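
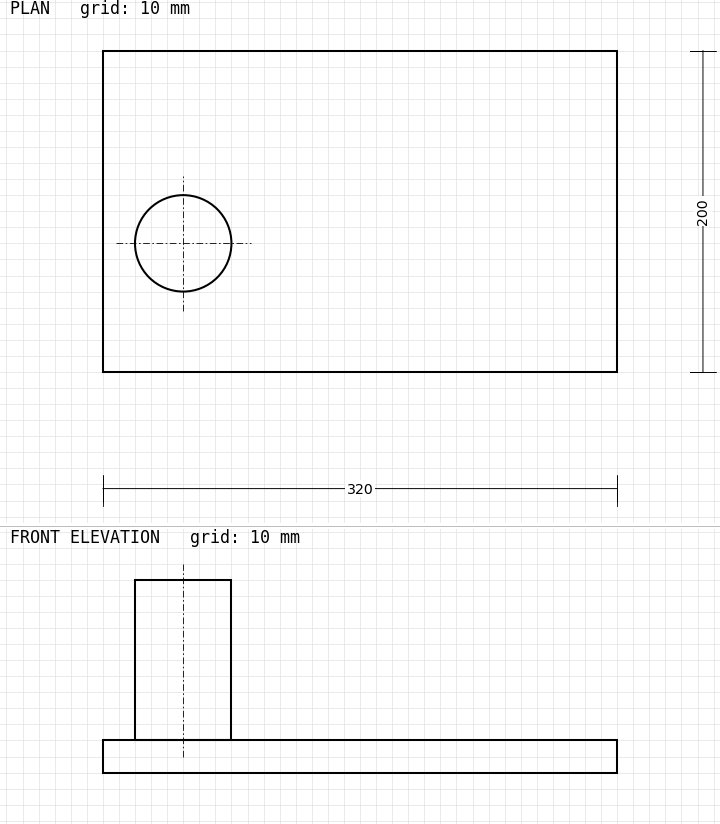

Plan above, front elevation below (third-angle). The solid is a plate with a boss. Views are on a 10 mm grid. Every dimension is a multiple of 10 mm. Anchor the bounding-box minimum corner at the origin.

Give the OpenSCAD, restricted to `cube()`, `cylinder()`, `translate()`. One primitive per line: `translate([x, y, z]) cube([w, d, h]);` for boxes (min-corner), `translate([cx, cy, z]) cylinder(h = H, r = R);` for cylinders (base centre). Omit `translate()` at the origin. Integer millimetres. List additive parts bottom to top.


cube([320, 200, 20]);
translate([50, 80, 20]) cylinder(h = 100, r = 30);


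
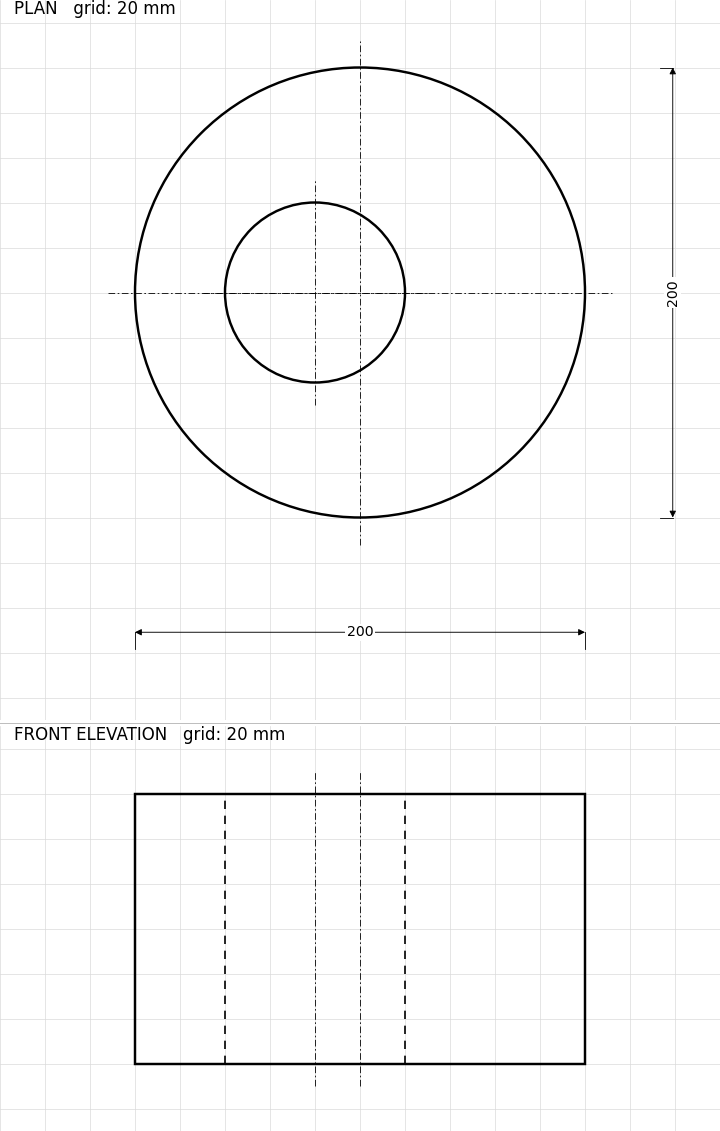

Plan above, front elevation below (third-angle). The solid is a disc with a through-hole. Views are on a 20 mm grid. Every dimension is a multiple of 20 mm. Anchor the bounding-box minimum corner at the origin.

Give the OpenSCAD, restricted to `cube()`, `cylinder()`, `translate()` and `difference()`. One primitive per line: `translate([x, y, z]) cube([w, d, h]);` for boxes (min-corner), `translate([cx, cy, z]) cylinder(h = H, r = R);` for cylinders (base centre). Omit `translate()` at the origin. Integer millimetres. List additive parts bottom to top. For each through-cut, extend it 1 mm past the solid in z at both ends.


difference() {
  translate([100, 100, 0]) cylinder(h = 120, r = 100);
  translate([80, 100, -1]) cylinder(h = 122, r = 40);
}


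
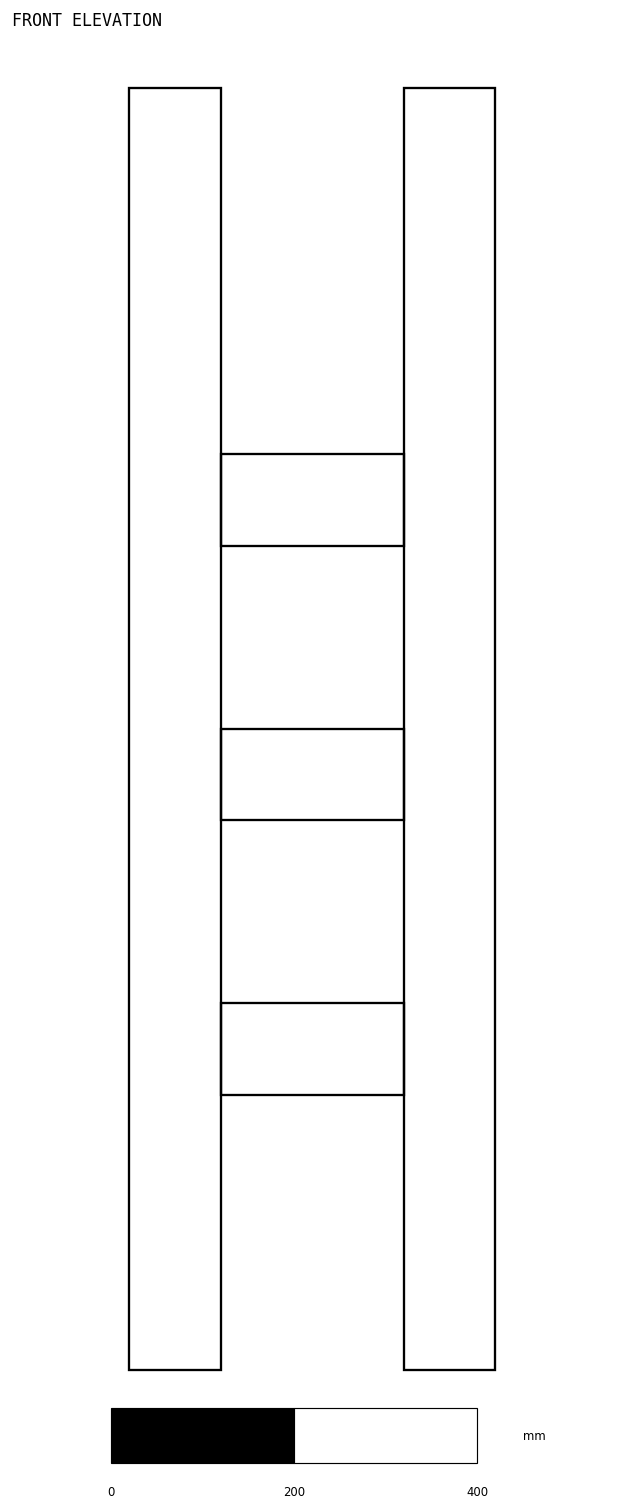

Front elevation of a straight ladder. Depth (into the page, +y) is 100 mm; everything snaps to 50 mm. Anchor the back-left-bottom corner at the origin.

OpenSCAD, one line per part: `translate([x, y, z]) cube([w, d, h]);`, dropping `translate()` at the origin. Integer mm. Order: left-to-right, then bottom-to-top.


cube([100, 100, 1400]);
translate([100, 0, 300]) cube([200, 100, 100]);
translate([100, 0, 600]) cube([200, 100, 100]);
translate([100, 0, 900]) cube([200, 100, 100]);
translate([300, 0, 0]) cube([100, 100, 1400]);


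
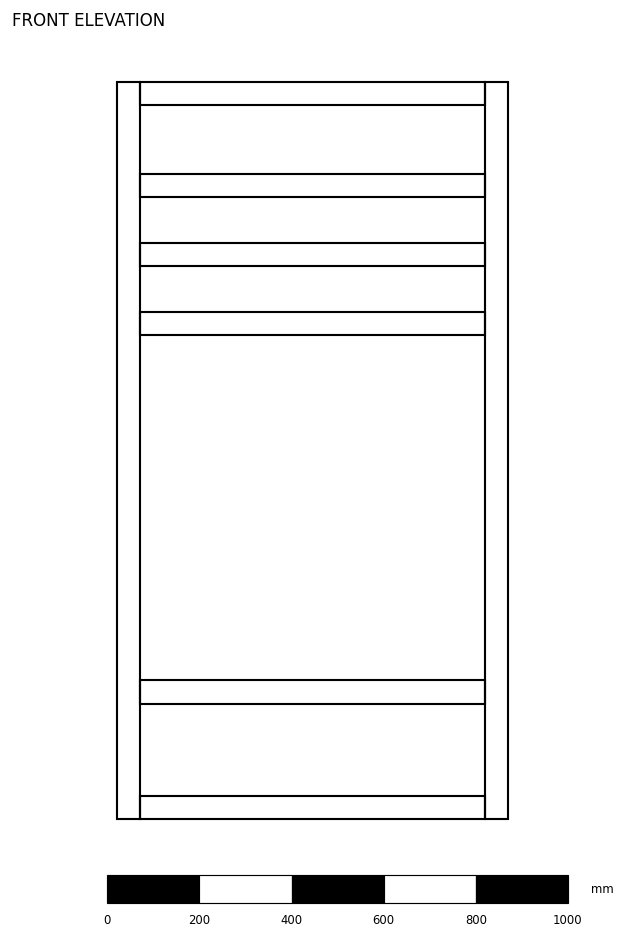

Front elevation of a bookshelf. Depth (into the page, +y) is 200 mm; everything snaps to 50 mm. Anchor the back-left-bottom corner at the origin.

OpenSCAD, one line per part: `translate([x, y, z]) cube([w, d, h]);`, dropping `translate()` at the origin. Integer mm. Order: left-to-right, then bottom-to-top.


cube([50, 200, 1600]);
translate([50, 0, 0]) cube([750, 200, 50]);
translate([50, 0, 250]) cube([750, 200, 50]);
translate([50, 0, 1050]) cube([750, 200, 50]);
translate([50, 0, 1200]) cube([750, 200, 50]);
translate([50, 0, 1350]) cube([750, 200, 50]);
translate([50, 0, 1550]) cube([750, 200, 50]);
translate([800, 0, 0]) cube([50, 200, 1600]);


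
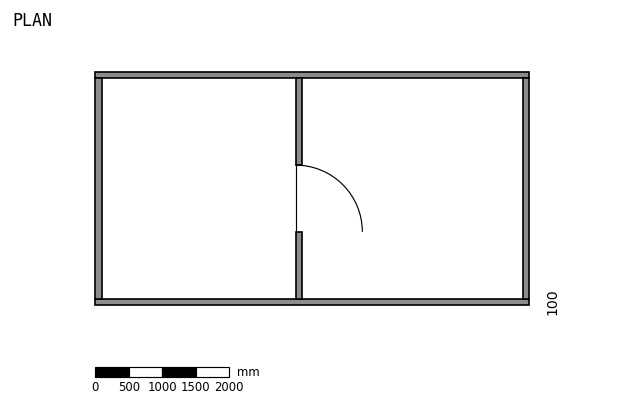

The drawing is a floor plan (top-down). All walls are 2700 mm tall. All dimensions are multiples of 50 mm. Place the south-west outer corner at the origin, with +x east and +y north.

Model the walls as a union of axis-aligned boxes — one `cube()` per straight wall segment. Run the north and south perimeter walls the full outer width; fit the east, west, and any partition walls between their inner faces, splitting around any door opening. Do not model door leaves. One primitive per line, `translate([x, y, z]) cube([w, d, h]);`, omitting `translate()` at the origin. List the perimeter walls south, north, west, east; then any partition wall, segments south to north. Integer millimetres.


cube([6500, 100, 2700]);
translate([0, 3400, 0]) cube([6500, 100, 2700]);
translate([0, 100, 0]) cube([100, 3300, 2700]);
translate([6400, 100, 0]) cube([100, 3300, 2700]);
translate([3000, 100, 0]) cube([100, 1000, 2700]);
translate([3000, 2100, 0]) cube([100, 1300, 2700]);


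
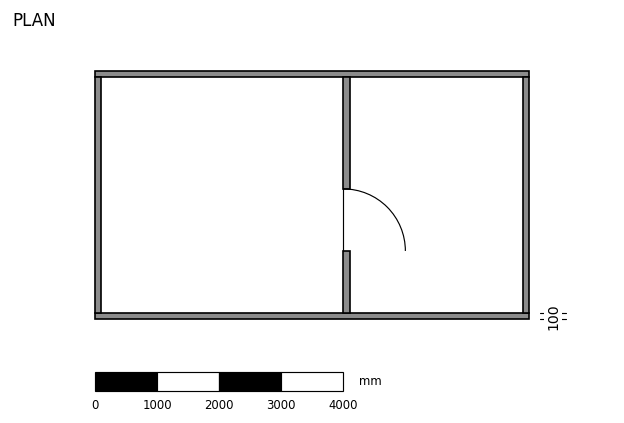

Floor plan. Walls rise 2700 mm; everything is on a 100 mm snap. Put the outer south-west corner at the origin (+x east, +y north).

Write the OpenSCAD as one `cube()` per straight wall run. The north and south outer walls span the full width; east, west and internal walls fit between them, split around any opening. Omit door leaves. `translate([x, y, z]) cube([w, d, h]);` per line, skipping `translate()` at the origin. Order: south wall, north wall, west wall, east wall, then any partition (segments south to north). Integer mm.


cube([7000, 100, 2700]);
translate([0, 3900, 0]) cube([7000, 100, 2700]);
translate([0, 100, 0]) cube([100, 3800, 2700]);
translate([6900, 100, 0]) cube([100, 3800, 2700]);
translate([4000, 100, 0]) cube([100, 1000, 2700]);
translate([4000, 2100, 0]) cube([100, 1800, 2700]);


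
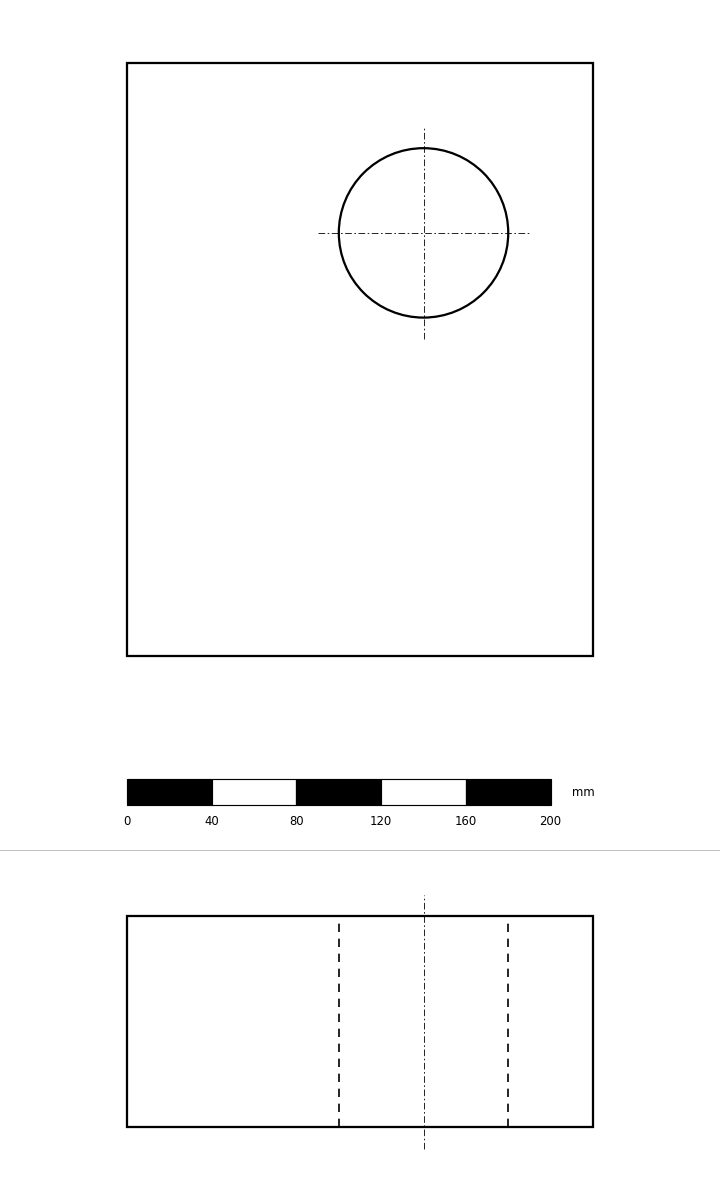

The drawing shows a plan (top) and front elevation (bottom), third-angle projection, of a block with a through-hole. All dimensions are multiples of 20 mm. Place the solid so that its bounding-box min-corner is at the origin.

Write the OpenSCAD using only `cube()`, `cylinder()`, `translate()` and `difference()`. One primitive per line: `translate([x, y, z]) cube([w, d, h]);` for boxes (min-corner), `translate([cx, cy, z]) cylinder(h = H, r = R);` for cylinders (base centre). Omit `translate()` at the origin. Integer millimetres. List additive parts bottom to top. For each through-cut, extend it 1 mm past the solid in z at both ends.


difference() {
  cube([220, 280, 100]);
  translate([140, 200, -1]) cylinder(h = 102, r = 40);
}


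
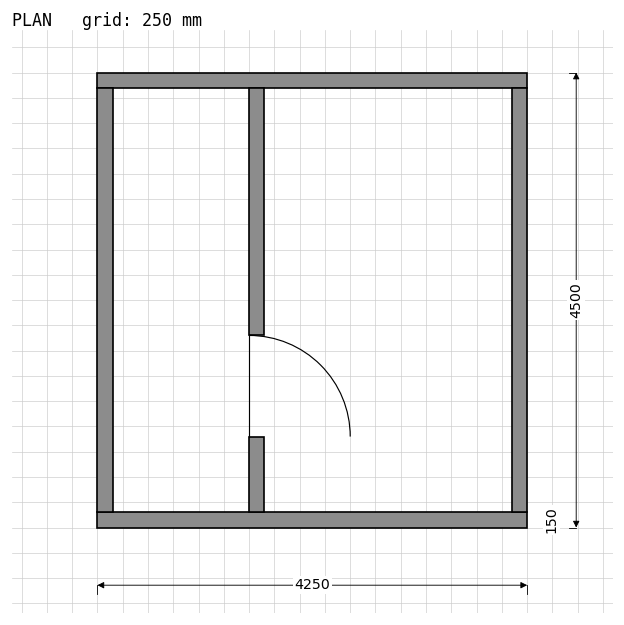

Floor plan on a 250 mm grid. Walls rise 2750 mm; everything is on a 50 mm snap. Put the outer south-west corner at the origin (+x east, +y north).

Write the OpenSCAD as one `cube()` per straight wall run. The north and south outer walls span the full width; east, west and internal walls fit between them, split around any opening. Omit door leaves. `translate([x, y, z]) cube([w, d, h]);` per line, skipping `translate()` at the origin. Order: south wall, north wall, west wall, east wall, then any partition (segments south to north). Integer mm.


cube([4250, 150, 2750]);
translate([0, 4350, 0]) cube([4250, 150, 2750]);
translate([0, 150, 0]) cube([150, 4200, 2750]);
translate([4100, 150, 0]) cube([150, 4200, 2750]);
translate([1500, 150, 0]) cube([150, 750, 2750]);
translate([1500, 1900, 0]) cube([150, 2450, 2750]);


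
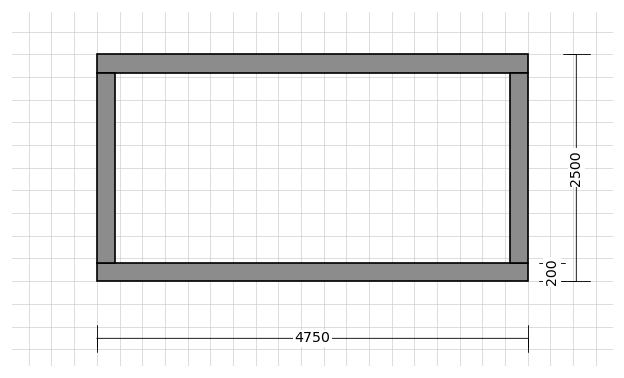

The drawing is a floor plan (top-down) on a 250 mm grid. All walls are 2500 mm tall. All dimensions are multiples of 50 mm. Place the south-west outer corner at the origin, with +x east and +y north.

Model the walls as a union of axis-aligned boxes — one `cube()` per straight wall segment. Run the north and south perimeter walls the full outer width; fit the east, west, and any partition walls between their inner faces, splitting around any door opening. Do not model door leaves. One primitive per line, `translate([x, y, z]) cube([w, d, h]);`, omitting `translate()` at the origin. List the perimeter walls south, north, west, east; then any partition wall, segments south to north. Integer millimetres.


cube([4750, 200, 2500]);
translate([0, 2300, 0]) cube([4750, 200, 2500]);
translate([0, 200, 0]) cube([200, 2100, 2500]);
translate([4550, 200, 0]) cube([200, 2100, 2500]);


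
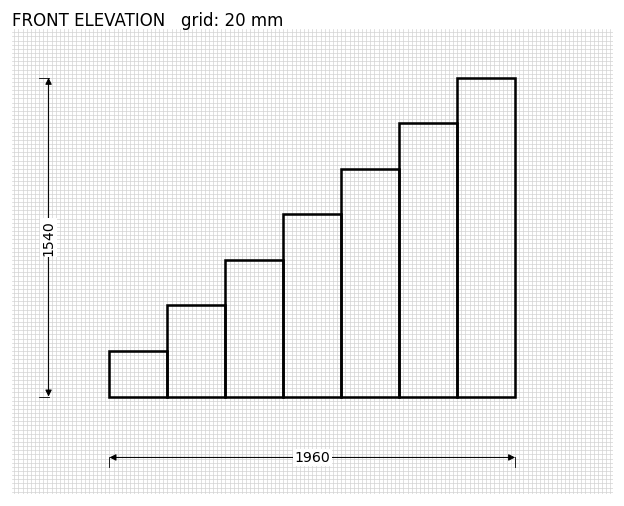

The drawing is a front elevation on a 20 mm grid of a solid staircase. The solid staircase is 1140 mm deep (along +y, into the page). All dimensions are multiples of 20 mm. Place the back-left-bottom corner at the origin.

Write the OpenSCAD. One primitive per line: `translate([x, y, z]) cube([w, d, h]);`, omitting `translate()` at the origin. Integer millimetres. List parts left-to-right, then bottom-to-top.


cube([280, 1140, 220]);
translate([280, 0, 0]) cube([280, 1140, 440]);
translate([560, 0, 0]) cube([280, 1140, 660]);
translate([840, 0, 0]) cube([280, 1140, 880]);
translate([1120, 0, 0]) cube([280, 1140, 1100]);
translate([1400, 0, 0]) cube([280, 1140, 1320]);
translate([1680, 0, 0]) cube([280, 1140, 1540]);


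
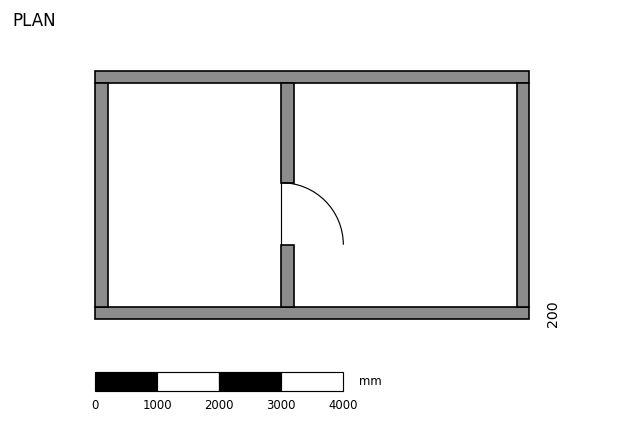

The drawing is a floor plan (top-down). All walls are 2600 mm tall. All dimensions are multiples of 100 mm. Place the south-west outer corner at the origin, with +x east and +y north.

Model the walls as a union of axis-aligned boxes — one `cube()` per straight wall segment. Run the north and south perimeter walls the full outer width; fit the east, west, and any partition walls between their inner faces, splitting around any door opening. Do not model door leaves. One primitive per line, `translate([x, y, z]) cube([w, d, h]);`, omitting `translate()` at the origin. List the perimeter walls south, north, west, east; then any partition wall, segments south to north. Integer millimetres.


cube([7000, 200, 2600]);
translate([0, 3800, 0]) cube([7000, 200, 2600]);
translate([0, 200, 0]) cube([200, 3600, 2600]);
translate([6800, 200, 0]) cube([200, 3600, 2600]);
translate([3000, 200, 0]) cube([200, 1000, 2600]);
translate([3000, 2200, 0]) cube([200, 1600, 2600]);


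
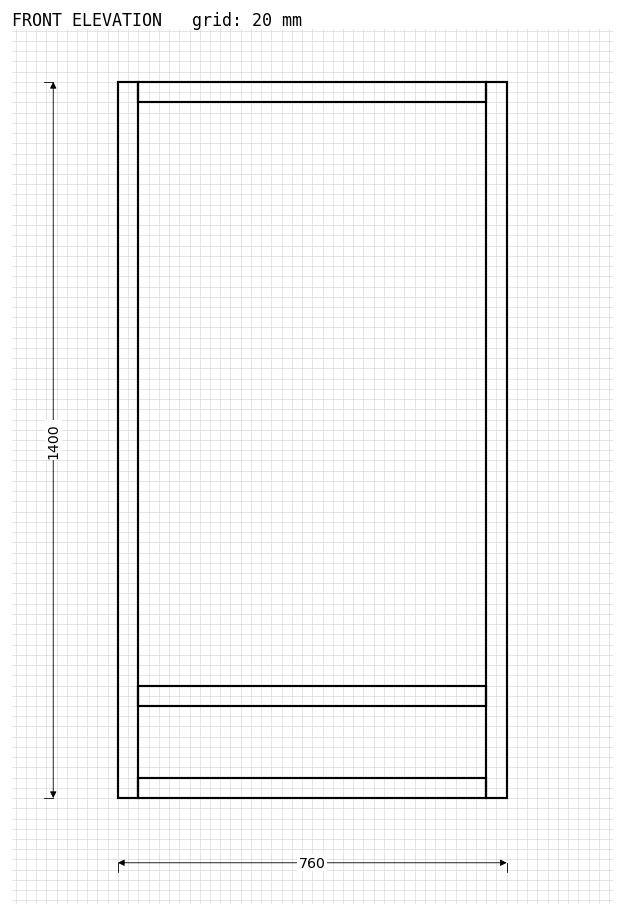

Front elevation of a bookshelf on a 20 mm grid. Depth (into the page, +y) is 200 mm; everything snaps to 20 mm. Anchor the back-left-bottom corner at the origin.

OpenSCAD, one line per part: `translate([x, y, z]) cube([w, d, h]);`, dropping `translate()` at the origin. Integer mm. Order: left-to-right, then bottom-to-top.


cube([40, 200, 1400]);
translate([40, 0, 0]) cube([680, 200, 40]);
translate([40, 0, 180]) cube([680, 200, 40]);
translate([40, 0, 1360]) cube([680, 200, 40]);
translate([720, 0, 0]) cube([40, 200, 1400]);


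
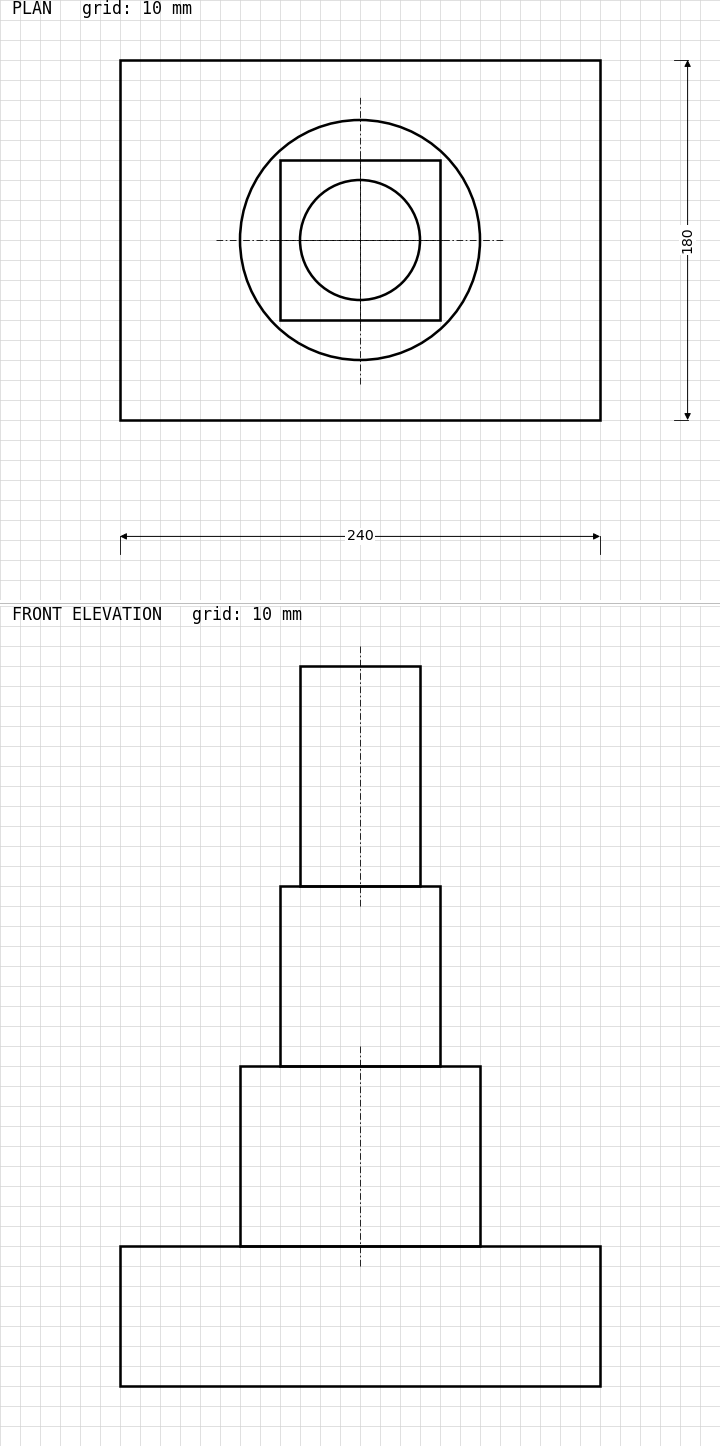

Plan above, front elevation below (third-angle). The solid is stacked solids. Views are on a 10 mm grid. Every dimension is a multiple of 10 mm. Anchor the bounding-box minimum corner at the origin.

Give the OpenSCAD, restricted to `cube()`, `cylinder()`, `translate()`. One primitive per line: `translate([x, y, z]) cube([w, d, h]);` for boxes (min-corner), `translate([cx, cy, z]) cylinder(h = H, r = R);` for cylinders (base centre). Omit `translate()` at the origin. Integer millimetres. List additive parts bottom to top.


cube([240, 180, 70]);
translate([120, 90, 70]) cylinder(h = 90, r = 60);
translate([80, 50, 160]) cube([80, 80, 90]);
translate([120, 90, 250]) cylinder(h = 110, r = 30);


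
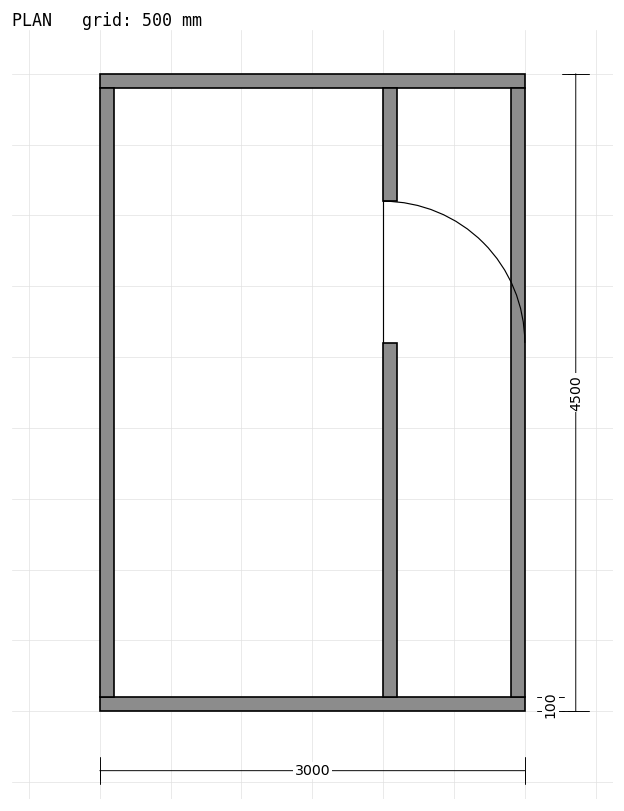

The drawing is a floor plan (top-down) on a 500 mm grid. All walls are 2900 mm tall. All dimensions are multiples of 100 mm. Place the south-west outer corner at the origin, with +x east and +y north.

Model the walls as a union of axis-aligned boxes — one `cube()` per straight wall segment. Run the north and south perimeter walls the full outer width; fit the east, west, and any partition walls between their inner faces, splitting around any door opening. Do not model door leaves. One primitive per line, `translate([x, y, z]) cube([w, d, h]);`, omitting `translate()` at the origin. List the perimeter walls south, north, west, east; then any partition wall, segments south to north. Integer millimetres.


cube([3000, 100, 2900]);
translate([0, 4400, 0]) cube([3000, 100, 2900]);
translate([0, 100, 0]) cube([100, 4300, 2900]);
translate([2900, 100, 0]) cube([100, 4300, 2900]);
translate([2000, 100, 0]) cube([100, 2500, 2900]);
translate([2000, 3600, 0]) cube([100, 800, 2900]);


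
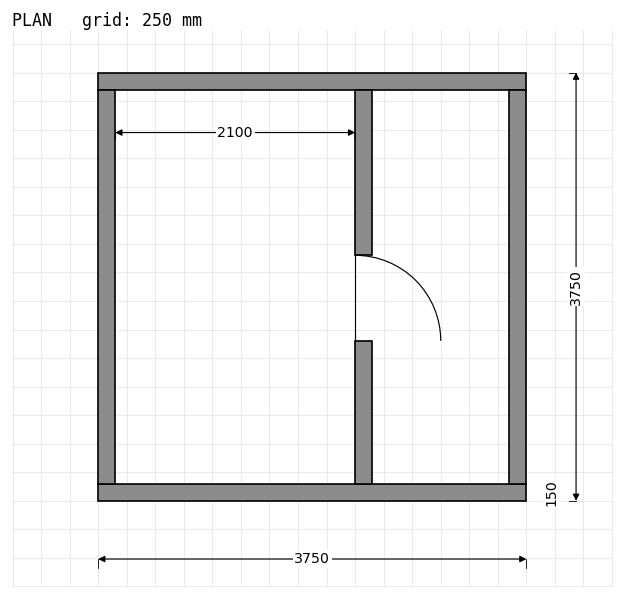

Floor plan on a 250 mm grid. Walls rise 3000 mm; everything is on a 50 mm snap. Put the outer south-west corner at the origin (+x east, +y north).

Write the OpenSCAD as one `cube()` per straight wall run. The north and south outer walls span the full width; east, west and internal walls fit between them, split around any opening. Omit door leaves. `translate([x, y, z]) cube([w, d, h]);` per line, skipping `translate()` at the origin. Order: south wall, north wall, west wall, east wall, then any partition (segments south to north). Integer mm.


cube([3750, 150, 3000]);
translate([0, 3600, 0]) cube([3750, 150, 3000]);
translate([0, 150, 0]) cube([150, 3450, 3000]);
translate([3600, 150, 0]) cube([150, 3450, 3000]);
translate([2250, 150, 0]) cube([150, 1250, 3000]);
translate([2250, 2150, 0]) cube([150, 1450, 3000]);


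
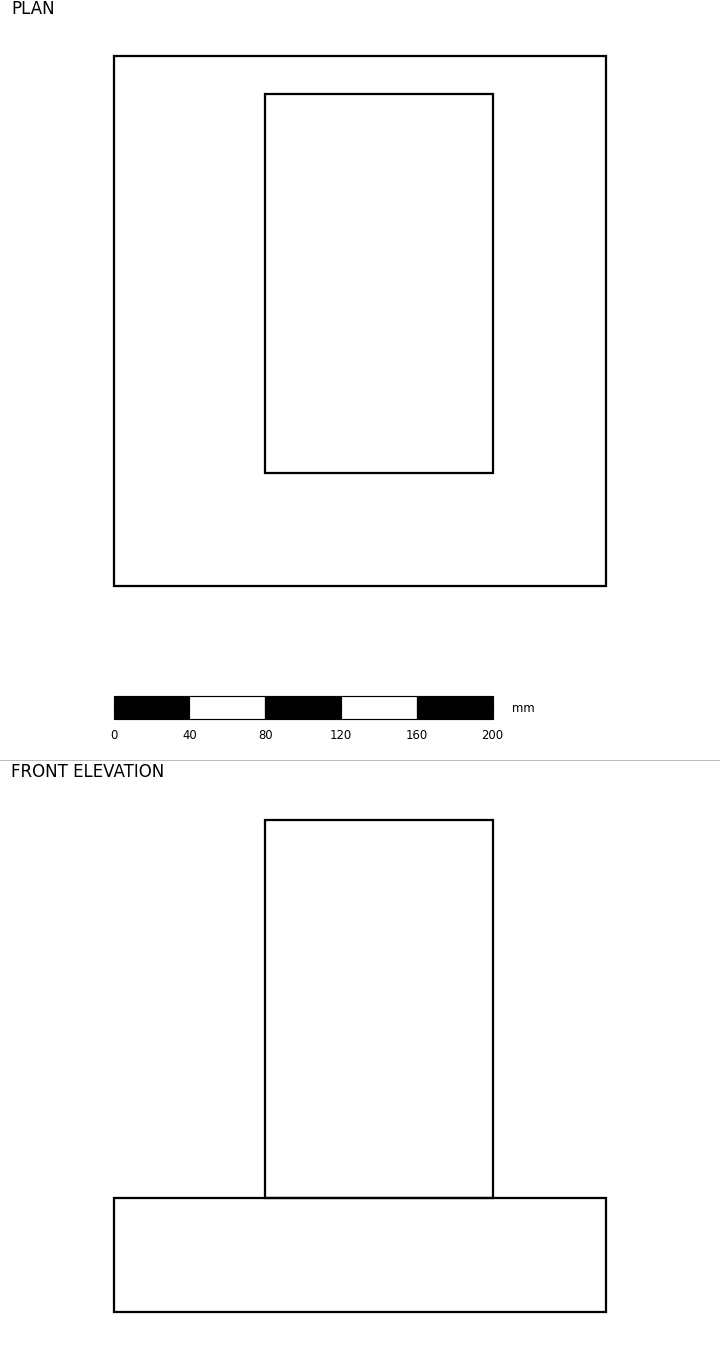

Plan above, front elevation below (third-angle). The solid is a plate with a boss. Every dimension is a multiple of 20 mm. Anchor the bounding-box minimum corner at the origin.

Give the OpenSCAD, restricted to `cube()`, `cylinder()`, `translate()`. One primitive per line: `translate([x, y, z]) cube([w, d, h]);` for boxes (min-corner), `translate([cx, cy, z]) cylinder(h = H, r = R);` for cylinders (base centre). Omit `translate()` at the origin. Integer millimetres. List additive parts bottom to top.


cube([260, 280, 60]);
translate([80, 60, 60]) cube([120, 200, 200]);


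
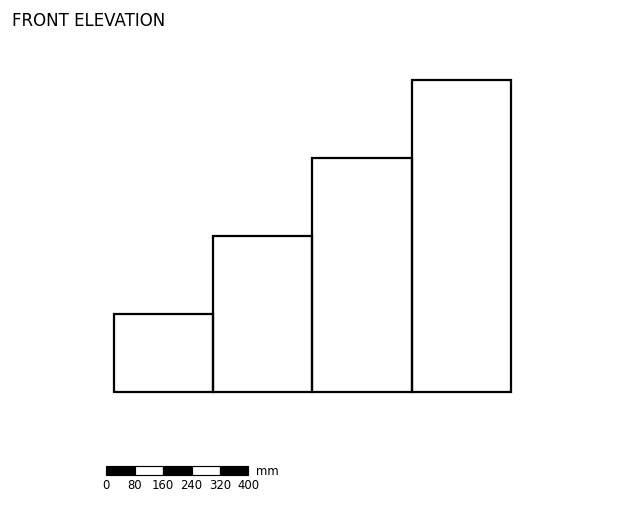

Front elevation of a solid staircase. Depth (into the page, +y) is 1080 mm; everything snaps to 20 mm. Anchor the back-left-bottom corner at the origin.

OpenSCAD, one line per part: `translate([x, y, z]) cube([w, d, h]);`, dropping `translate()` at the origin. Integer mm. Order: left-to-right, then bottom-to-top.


cube([280, 1080, 220]);
translate([280, 0, 0]) cube([280, 1080, 440]);
translate([560, 0, 0]) cube([280, 1080, 660]);
translate([840, 0, 0]) cube([280, 1080, 880]);


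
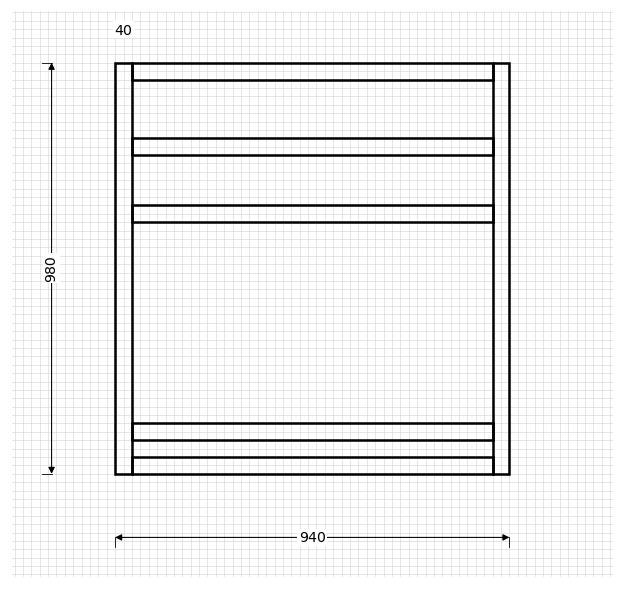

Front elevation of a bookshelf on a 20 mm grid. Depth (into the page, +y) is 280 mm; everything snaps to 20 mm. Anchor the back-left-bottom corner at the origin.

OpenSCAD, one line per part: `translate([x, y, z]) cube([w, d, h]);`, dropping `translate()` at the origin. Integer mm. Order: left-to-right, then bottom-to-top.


cube([40, 280, 980]);
translate([40, 0, 0]) cube([860, 280, 40]);
translate([40, 0, 80]) cube([860, 280, 40]);
translate([40, 0, 600]) cube([860, 280, 40]);
translate([40, 0, 760]) cube([860, 280, 40]);
translate([40, 0, 940]) cube([860, 280, 40]);
translate([900, 0, 0]) cube([40, 280, 980]);


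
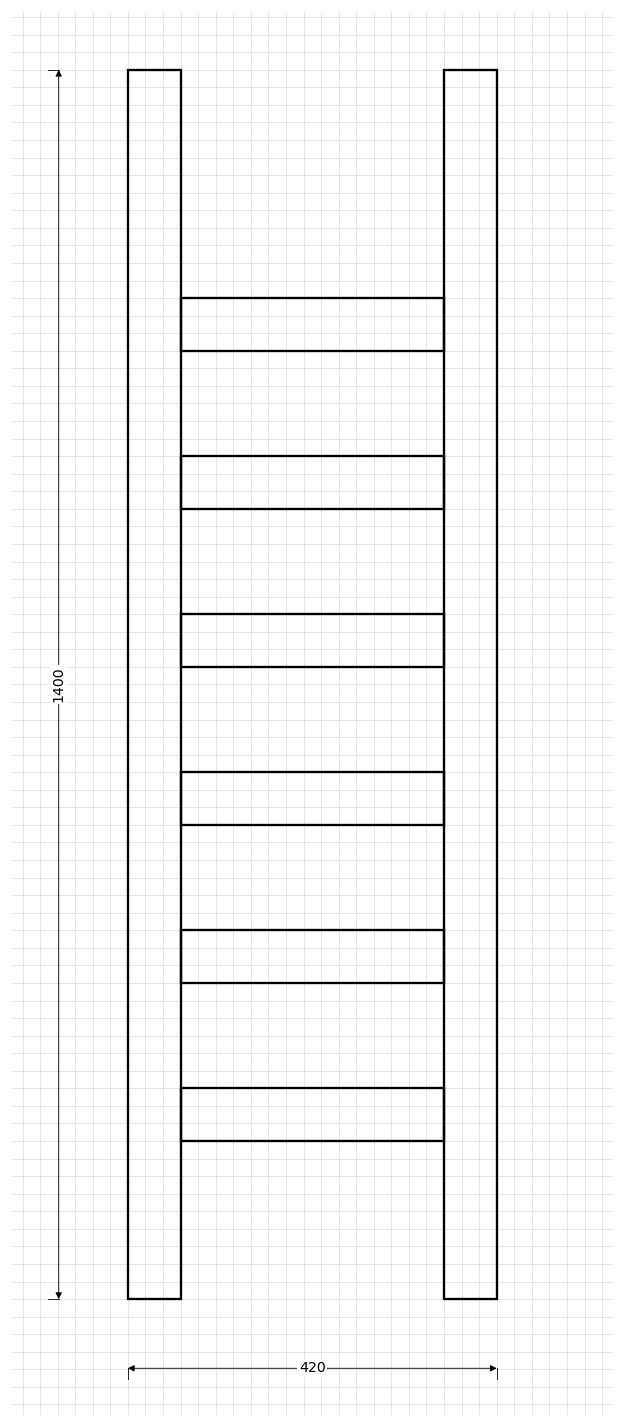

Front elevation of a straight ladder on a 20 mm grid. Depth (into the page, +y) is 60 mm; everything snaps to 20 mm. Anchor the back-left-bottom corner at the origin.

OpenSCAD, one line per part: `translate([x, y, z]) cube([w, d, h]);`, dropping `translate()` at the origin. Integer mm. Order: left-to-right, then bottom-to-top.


cube([60, 60, 1400]);
translate([60, 0, 180]) cube([300, 60, 60]);
translate([60, 0, 360]) cube([300, 60, 60]);
translate([60, 0, 540]) cube([300, 60, 60]);
translate([60, 0, 720]) cube([300, 60, 60]);
translate([60, 0, 900]) cube([300, 60, 60]);
translate([60, 0, 1080]) cube([300, 60, 60]);
translate([360, 0, 0]) cube([60, 60, 1400]);


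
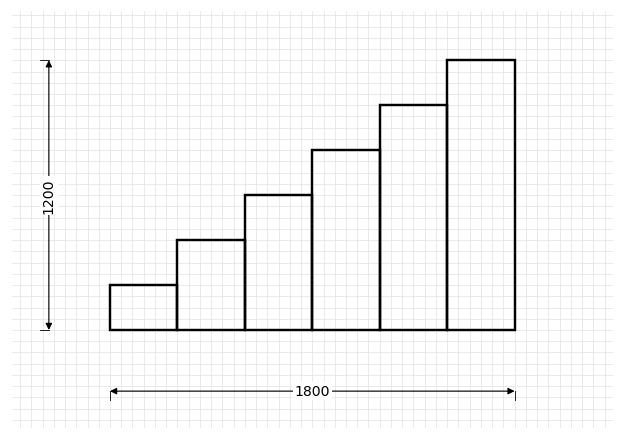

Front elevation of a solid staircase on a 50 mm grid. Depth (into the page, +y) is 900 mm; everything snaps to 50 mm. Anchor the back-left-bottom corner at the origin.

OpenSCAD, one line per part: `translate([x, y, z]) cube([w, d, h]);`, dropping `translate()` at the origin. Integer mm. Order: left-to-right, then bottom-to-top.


cube([300, 900, 200]);
translate([300, 0, 0]) cube([300, 900, 400]);
translate([600, 0, 0]) cube([300, 900, 600]);
translate([900, 0, 0]) cube([300, 900, 800]);
translate([1200, 0, 0]) cube([300, 900, 1000]);
translate([1500, 0, 0]) cube([300, 900, 1200]);


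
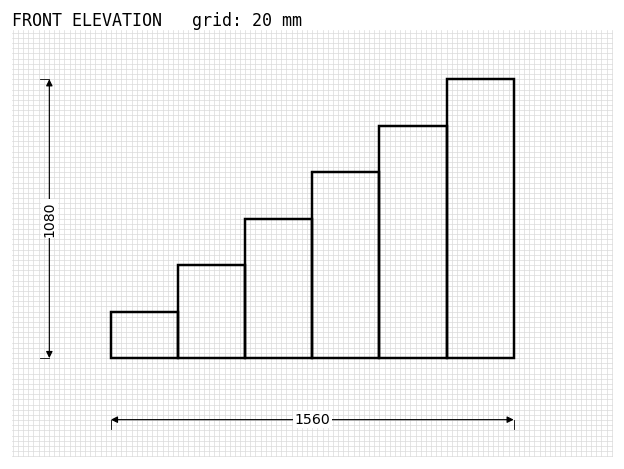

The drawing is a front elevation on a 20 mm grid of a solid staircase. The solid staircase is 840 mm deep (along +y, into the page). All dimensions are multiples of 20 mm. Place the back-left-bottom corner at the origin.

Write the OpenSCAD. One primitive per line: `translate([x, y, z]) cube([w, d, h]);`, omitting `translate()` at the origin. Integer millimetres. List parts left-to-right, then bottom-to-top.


cube([260, 840, 180]);
translate([260, 0, 0]) cube([260, 840, 360]);
translate([520, 0, 0]) cube([260, 840, 540]);
translate([780, 0, 0]) cube([260, 840, 720]);
translate([1040, 0, 0]) cube([260, 840, 900]);
translate([1300, 0, 0]) cube([260, 840, 1080]);


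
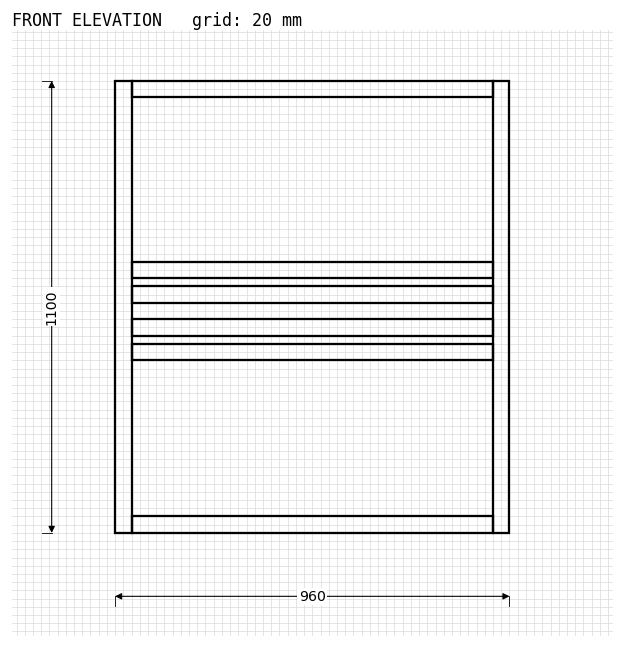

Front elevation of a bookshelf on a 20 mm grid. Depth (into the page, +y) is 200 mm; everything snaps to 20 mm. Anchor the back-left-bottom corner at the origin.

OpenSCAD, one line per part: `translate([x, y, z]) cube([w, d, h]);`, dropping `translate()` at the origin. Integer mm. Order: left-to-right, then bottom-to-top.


cube([40, 200, 1100]);
translate([40, 0, 0]) cube([880, 200, 40]);
translate([40, 0, 420]) cube([880, 200, 40]);
translate([40, 0, 480]) cube([880, 200, 40]);
translate([40, 0, 560]) cube([880, 200, 40]);
translate([40, 0, 620]) cube([880, 200, 40]);
translate([40, 0, 1060]) cube([880, 200, 40]);
translate([920, 0, 0]) cube([40, 200, 1100]);


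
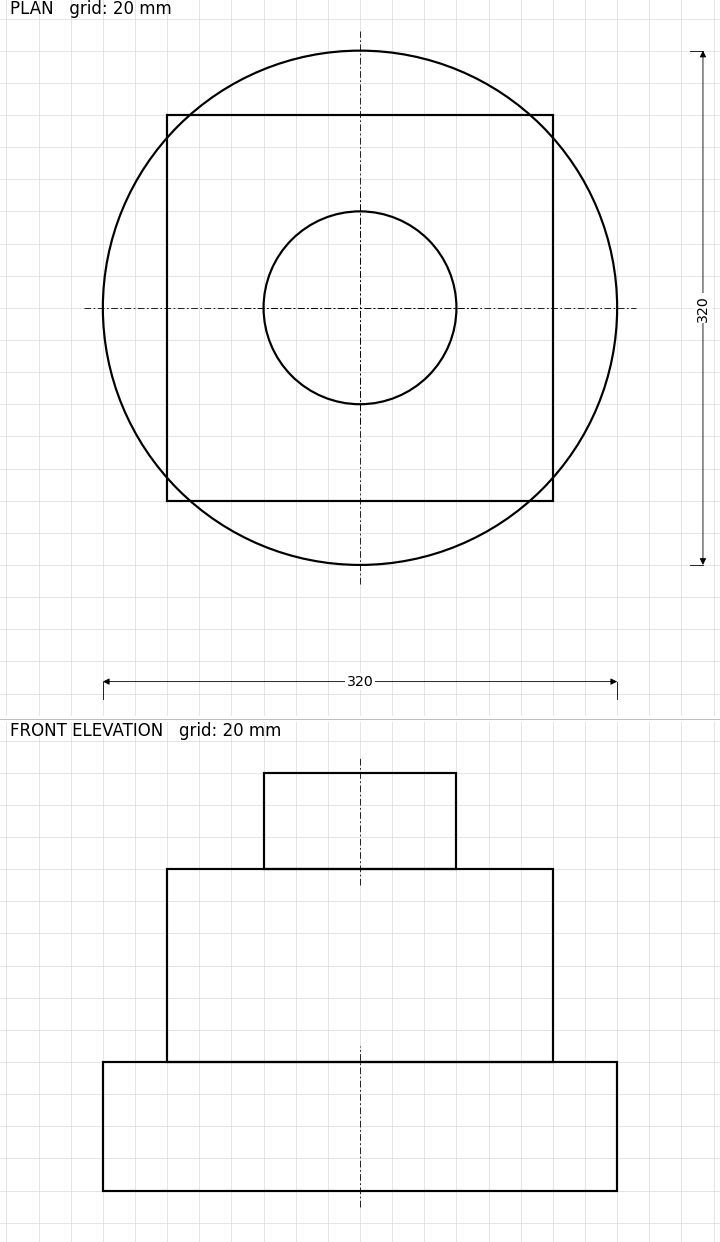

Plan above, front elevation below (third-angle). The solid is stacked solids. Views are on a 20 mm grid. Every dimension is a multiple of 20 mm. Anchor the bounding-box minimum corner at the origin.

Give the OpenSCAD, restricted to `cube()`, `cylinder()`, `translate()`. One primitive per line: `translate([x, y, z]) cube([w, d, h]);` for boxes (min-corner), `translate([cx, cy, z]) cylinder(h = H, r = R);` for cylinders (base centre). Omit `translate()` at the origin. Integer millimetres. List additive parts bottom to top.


translate([160, 160, 0]) cylinder(h = 80, r = 160);
translate([40, 40, 80]) cube([240, 240, 120]);
translate([160, 160, 200]) cylinder(h = 60, r = 60);


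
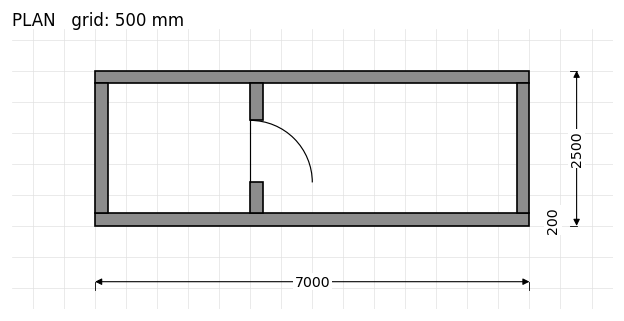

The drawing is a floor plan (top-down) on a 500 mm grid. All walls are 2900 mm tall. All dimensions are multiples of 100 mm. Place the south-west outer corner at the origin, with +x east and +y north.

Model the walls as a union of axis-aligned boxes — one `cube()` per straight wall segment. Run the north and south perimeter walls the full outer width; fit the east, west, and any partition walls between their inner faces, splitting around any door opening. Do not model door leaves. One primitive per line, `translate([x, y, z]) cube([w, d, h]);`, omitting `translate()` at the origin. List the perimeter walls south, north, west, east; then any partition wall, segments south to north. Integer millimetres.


cube([7000, 200, 2900]);
translate([0, 2300, 0]) cube([7000, 200, 2900]);
translate([0, 200, 0]) cube([200, 2100, 2900]);
translate([6800, 200, 0]) cube([200, 2100, 2900]);
translate([2500, 200, 0]) cube([200, 500, 2900]);
translate([2500, 1700, 0]) cube([200, 600, 2900]);


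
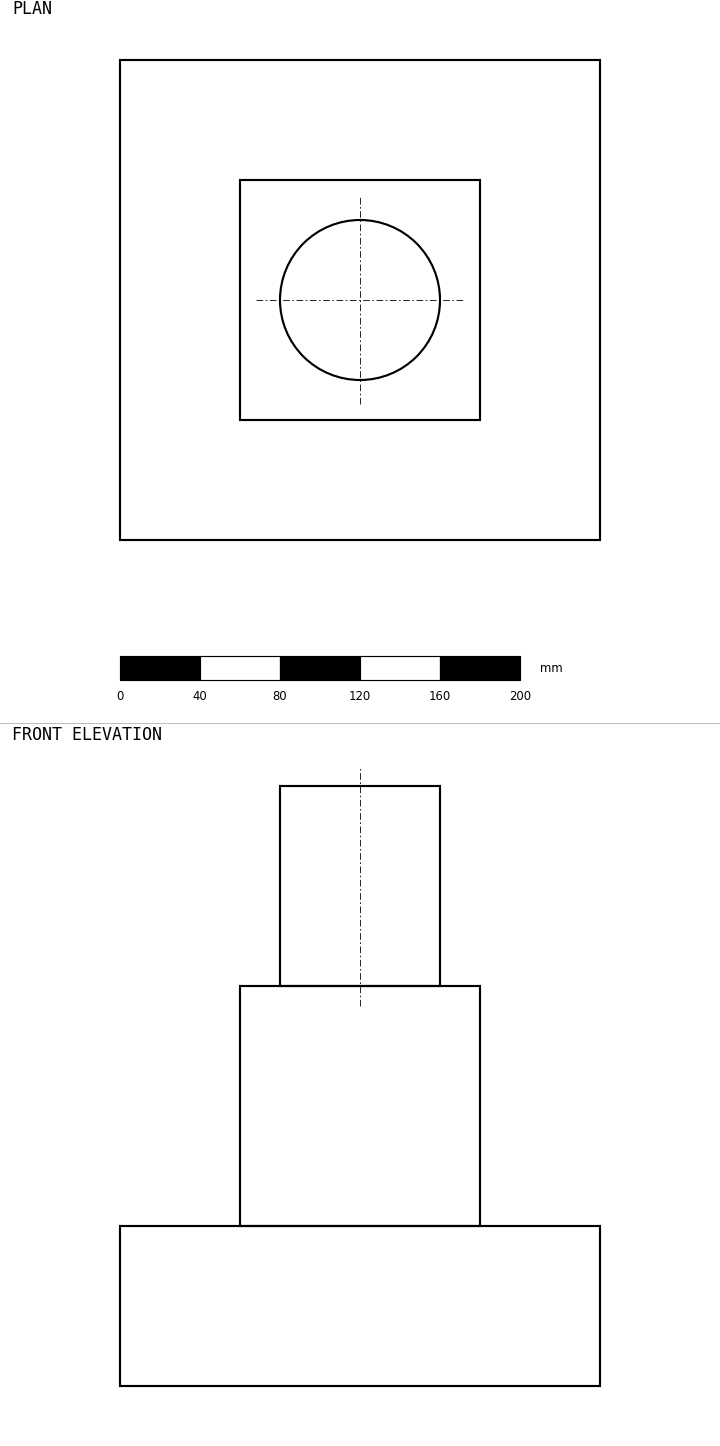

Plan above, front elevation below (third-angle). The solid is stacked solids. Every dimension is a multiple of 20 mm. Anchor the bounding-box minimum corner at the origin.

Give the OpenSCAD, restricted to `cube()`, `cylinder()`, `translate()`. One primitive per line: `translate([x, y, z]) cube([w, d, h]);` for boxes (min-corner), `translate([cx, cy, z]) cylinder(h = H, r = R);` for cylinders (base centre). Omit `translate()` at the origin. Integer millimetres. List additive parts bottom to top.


cube([240, 240, 80]);
translate([60, 60, 80]) cube([120, 120, 120]);
translate([120, 120, 200]) cylinder(h = 100, r = 40);


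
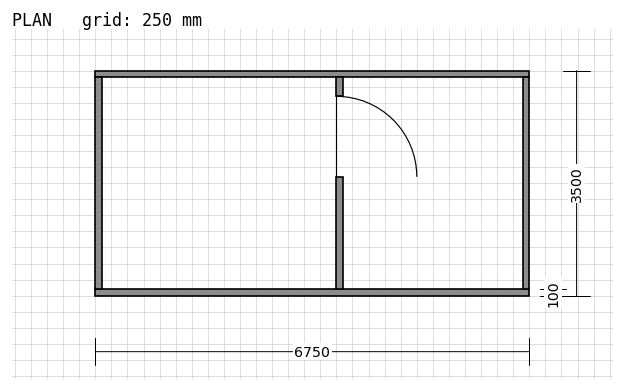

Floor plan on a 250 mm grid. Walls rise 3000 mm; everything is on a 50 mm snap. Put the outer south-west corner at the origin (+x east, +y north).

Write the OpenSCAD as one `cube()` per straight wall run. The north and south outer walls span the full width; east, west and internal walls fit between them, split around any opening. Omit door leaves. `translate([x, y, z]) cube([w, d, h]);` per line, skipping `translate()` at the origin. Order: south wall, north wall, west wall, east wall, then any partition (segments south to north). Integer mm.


cube([6750, 100, 3000]);
translate([0, 3400, 0]) cube([6750, 100, 3000]);
translate([0, 100, 0]) cube([100, 3300, 3000]);
translate([6650, 100, 0]) cube([100, 3300, 3000]);
translate([3750, 100, 0]) cube([100, 1750, 3000]);
translate([3750, 3100, 0]) cube([100, 300, 3000]);


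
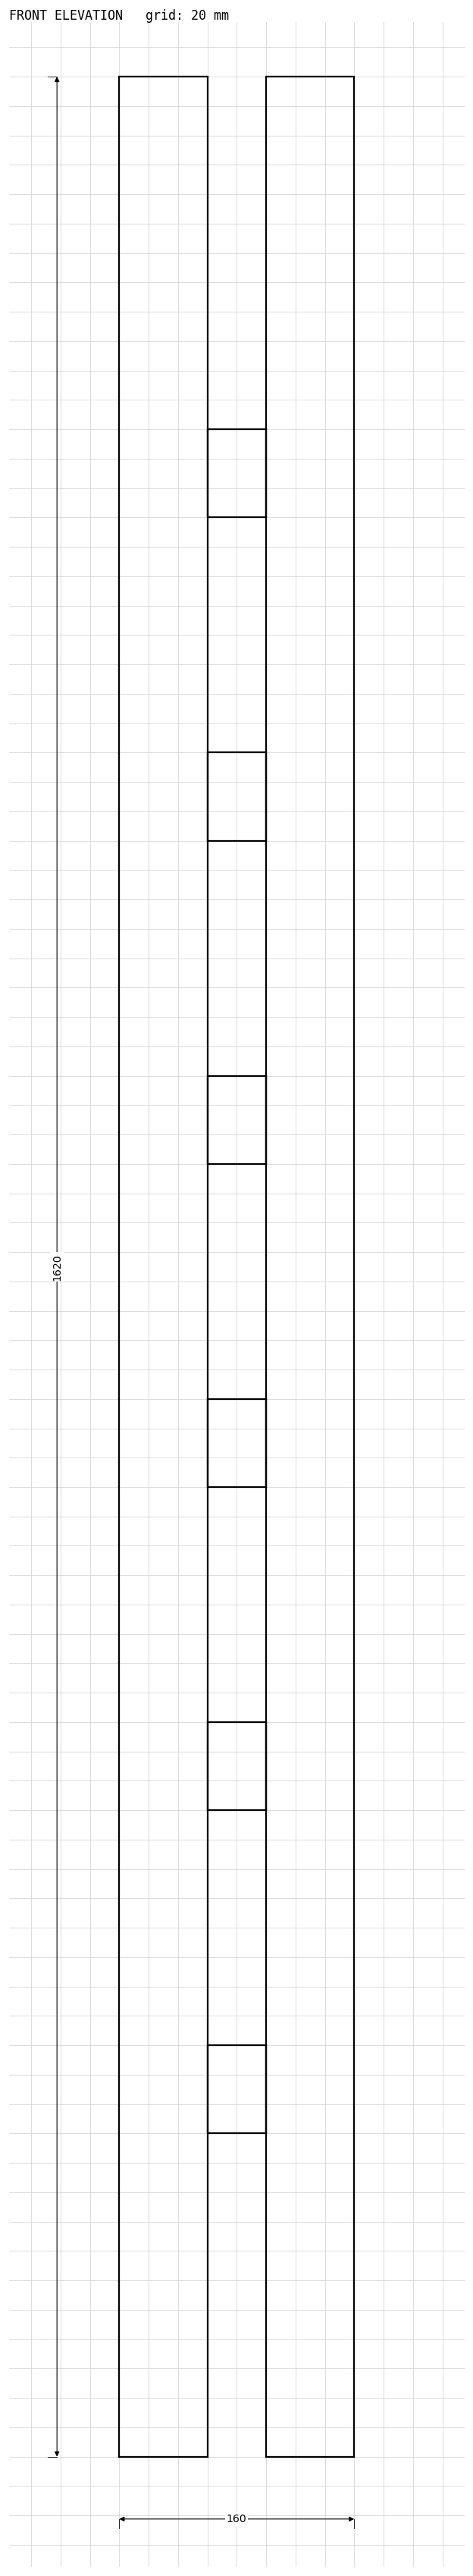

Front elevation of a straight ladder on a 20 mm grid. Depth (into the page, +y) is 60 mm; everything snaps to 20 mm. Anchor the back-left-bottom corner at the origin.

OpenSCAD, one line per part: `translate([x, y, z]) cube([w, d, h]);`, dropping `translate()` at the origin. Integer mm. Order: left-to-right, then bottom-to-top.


cube([60, 60, 1620]);
translate([60, 0, 220]) cube([40, 60, 60]);
translate([60, 0, 440]) cube([40, 60, 60]);
translate([60, 0, 660]) cube([40, 60, 60]);
translate([60, 0, 880]) cube([40, 60, 60]);
translate([60, 0, 1100]) cube([40, 60, 60]);
translate([60, 0, 1320]) cube([40, 60, 60]);
translate([100, 0, 0]) cube([60, 60, 1620]);


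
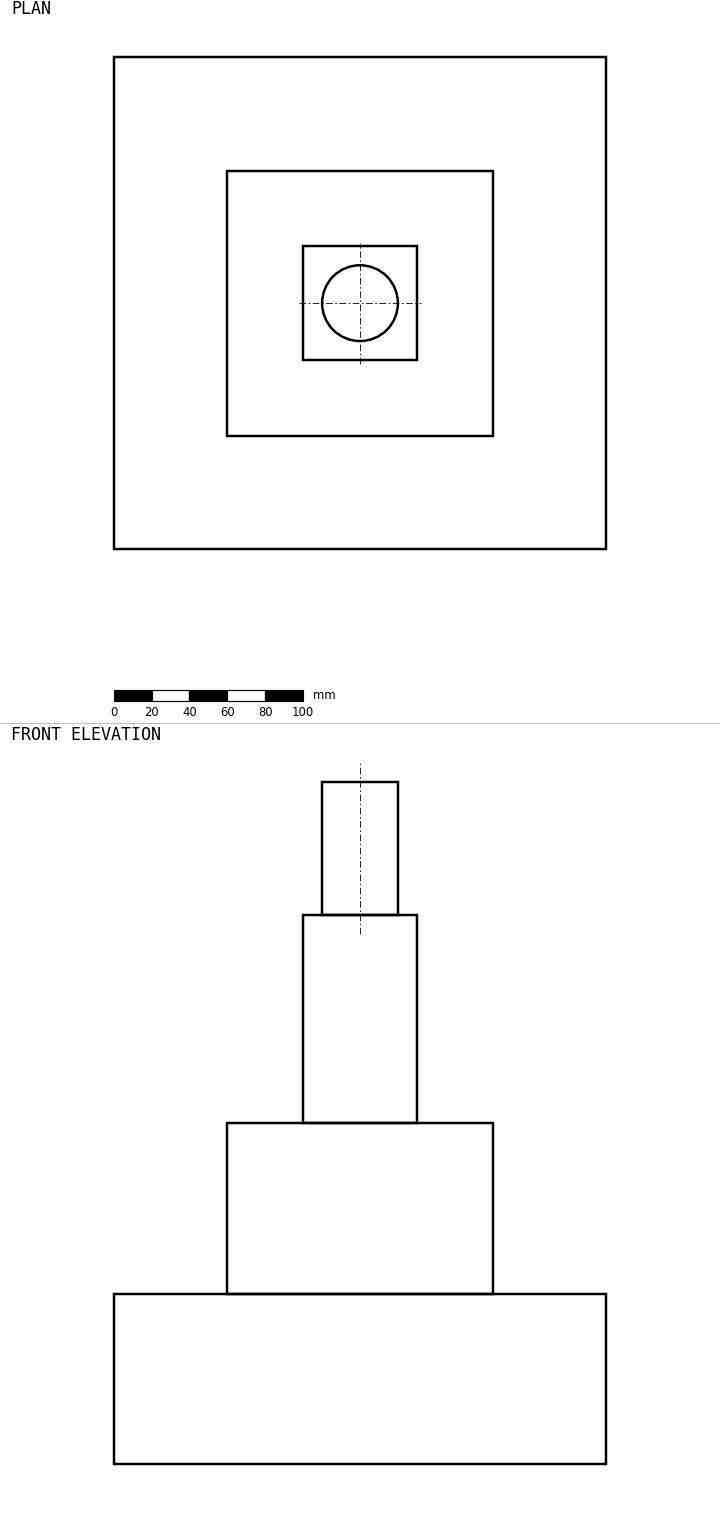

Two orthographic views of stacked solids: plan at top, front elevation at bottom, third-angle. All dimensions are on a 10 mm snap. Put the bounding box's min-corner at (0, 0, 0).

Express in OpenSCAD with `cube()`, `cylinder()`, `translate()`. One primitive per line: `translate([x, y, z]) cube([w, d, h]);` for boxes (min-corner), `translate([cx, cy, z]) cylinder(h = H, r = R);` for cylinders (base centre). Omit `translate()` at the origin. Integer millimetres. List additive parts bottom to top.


cube([260, 260, 90]);
translate([60, 60, 90]) cube([140, 140, 90]);
translate([100, 100, 180]) cube([60, 60, 110]);
translate([130, 130, 290]) cylinder(h = 70, r = 20);


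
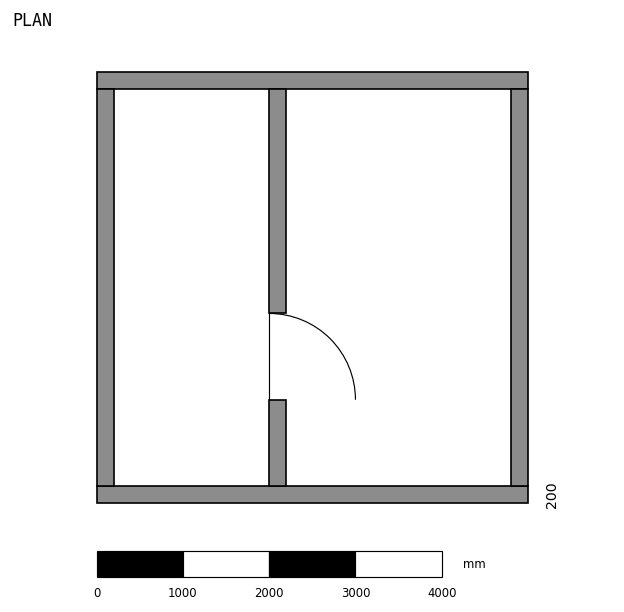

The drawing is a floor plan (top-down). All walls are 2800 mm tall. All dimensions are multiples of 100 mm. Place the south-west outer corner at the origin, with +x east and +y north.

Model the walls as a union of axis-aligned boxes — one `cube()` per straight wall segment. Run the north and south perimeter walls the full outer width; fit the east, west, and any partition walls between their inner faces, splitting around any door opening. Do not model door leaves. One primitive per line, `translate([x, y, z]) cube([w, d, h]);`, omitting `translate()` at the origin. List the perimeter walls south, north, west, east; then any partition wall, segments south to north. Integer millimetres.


cube([5000, 200, 2800]);
translate([0, 4800, 0]) cube([5000, 200, 2800]);
translate([0, 200, 0]) cube([200, 4600, 2800]);
translate([4800, 200, 0]) cube([200, 4600, 2800]);
translate([2000, 200, 0]) cube([200, 1000, 2800]);
translate([2000, 2200, 0]) cube([200, 2600, 2800]);


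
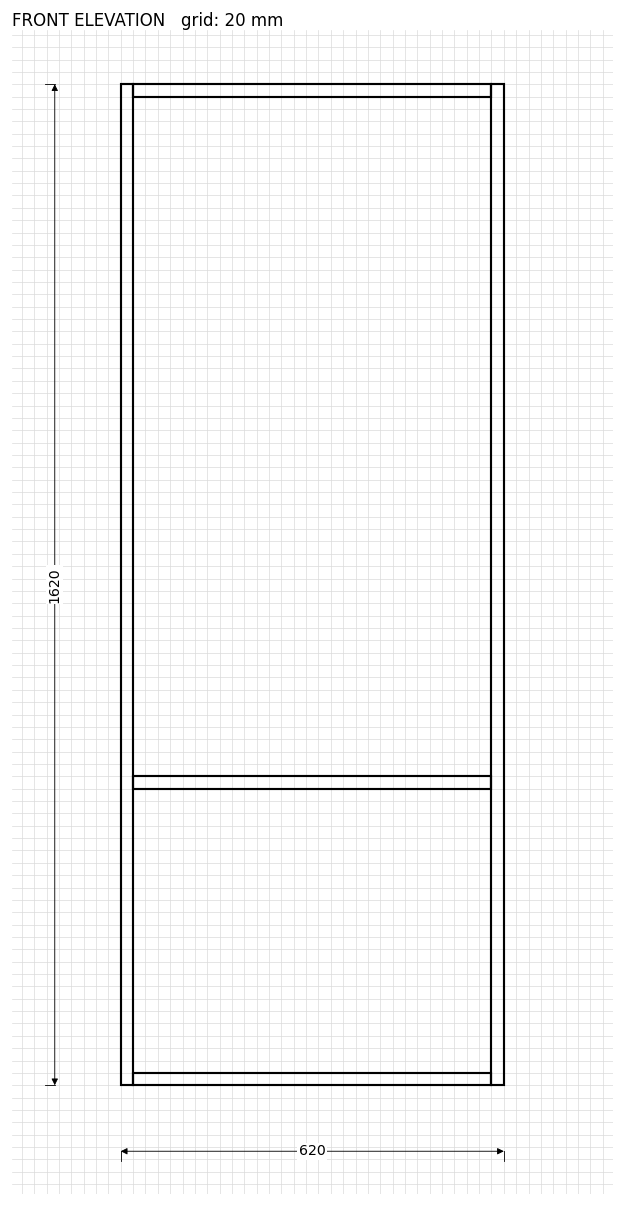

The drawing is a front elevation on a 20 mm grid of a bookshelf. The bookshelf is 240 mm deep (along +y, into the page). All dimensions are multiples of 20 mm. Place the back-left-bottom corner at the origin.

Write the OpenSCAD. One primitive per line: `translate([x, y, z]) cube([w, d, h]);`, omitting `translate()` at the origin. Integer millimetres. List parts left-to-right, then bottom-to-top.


cube([20, 240, 1620]);
translate([20, 0, 0]) cube([580, 240, 20]);
translate([20, 0, 480]) cube([580, 240, 20]);
translate([20, 0, 1600]) cube([580, 240, 20]);
translate([600, 0, 0]) cube([20, 240, 1620]);


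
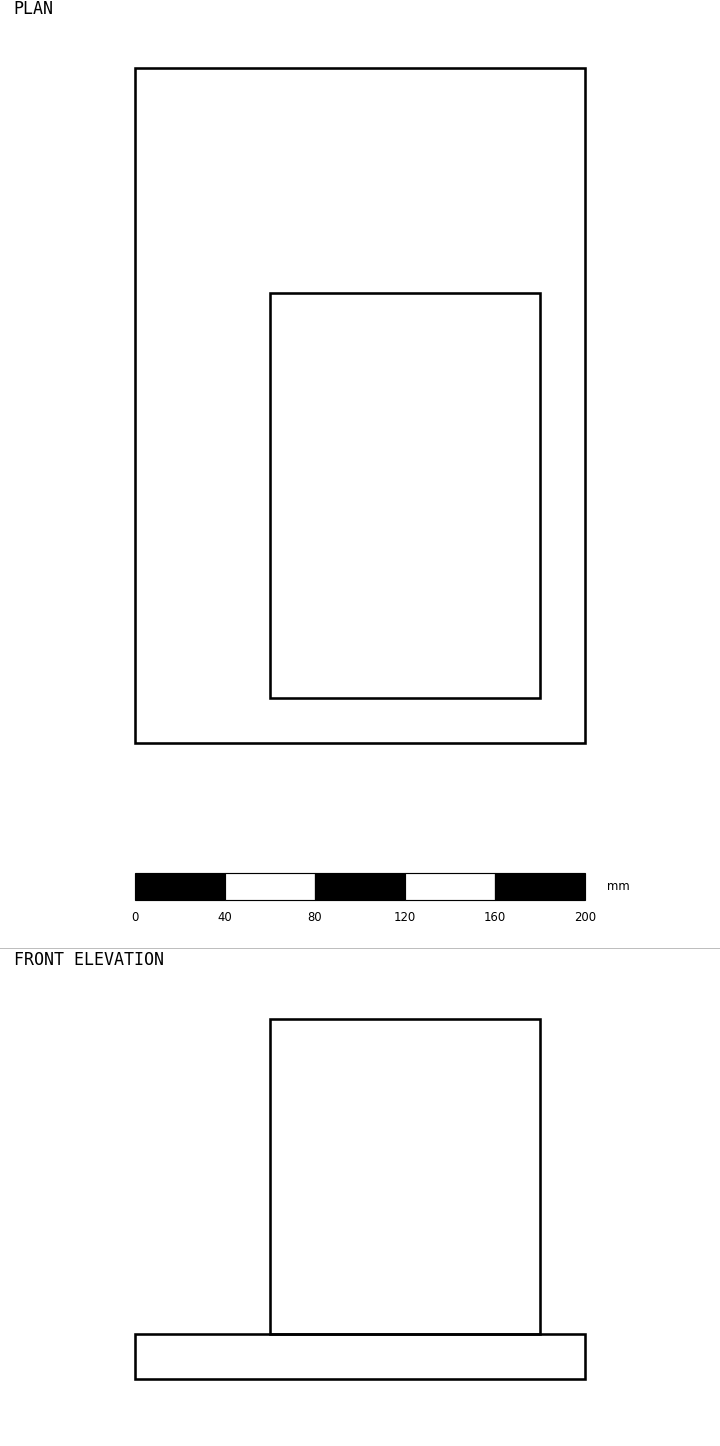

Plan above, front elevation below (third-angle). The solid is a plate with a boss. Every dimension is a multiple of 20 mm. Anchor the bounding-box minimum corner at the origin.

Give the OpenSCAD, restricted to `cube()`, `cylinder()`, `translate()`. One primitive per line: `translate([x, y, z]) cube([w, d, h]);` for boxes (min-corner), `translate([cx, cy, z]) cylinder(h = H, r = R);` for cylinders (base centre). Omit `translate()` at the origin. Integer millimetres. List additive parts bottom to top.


cube([200, 300, 20]);
translate([60, 20, 20]) cube([120, 180, 140]);


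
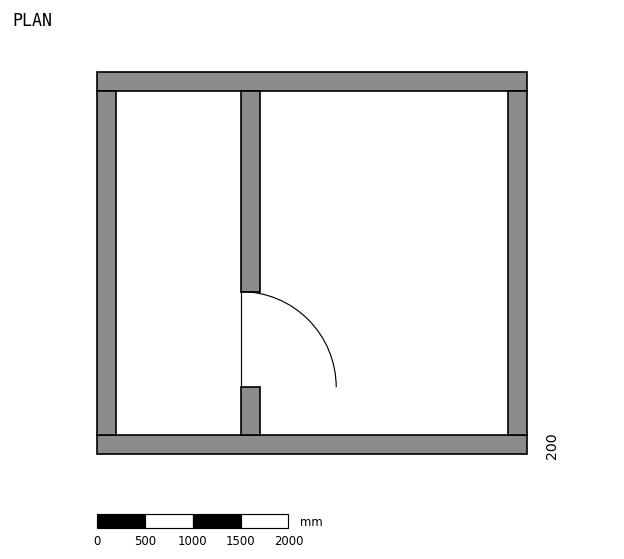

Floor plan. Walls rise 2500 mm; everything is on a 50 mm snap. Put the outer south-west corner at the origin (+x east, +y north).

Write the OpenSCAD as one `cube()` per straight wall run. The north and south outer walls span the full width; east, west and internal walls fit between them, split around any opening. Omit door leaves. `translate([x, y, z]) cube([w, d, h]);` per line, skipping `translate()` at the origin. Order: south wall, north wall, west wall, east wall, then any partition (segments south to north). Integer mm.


cube([4500, 200, 2500]);
translate([0, 3800, 0]) cube([4500, 200, 2500]);
translate([0, 200, 0]) cube([200, 3600, 2500]);
translate([4300, 200, 0]) cube([200, 3600, 2500]);
translate([1500, 200, 0]) cube([200, 500, 2500]);
translate([1500, 1700, 0]) cube([200, 2100, 2500]);


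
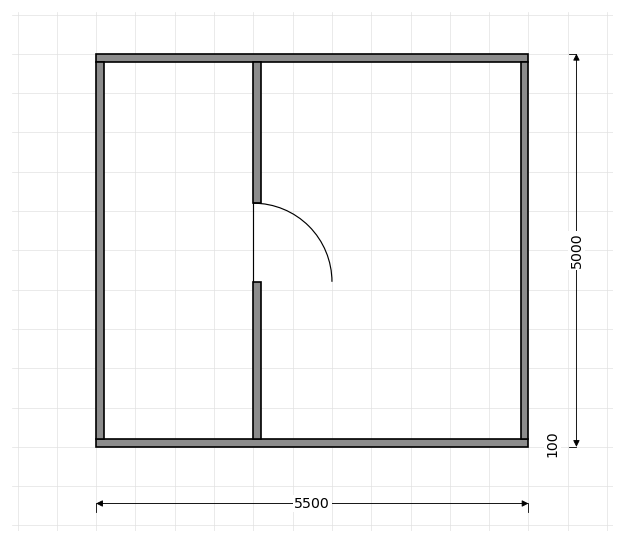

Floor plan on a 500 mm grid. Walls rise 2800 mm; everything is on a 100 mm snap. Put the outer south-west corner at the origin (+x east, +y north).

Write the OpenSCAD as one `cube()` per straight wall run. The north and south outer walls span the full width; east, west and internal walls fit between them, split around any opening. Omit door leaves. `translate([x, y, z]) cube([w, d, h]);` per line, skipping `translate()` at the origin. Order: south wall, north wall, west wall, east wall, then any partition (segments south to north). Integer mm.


cube([5500, 100, 2800]);
translate([0, 4900, 0]) cube([5500, 100, 2800]);
translate([0, 100, 0]) cube([100, 4800, 2800]);
translate([5400, 100, 0]) cube([100, 4800, 2800]);
translate([2000, 100, 0]) cube([100, 2000, 2800]);
translate([2000, 3100, 0]) cube([100, 1800, 2800]);


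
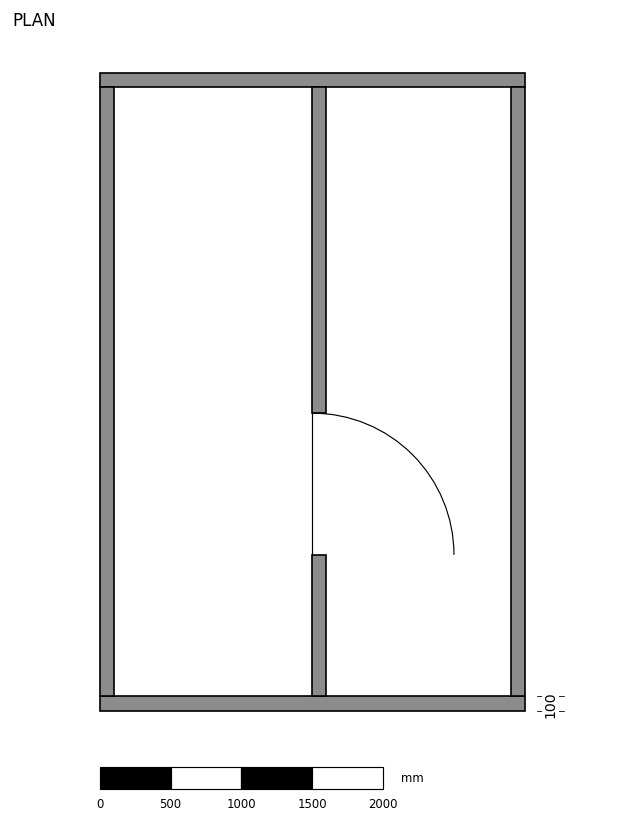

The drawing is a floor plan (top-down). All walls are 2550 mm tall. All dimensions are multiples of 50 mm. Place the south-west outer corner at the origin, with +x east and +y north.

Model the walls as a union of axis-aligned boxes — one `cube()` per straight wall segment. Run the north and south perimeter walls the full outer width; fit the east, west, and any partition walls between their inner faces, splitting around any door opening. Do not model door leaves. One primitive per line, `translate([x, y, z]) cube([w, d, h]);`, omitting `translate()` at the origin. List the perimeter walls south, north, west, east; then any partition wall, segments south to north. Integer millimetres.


cube([3000, 100, 2550]);
translate([0, 4400, 0]) cube([3000, 100, 2550]);
translate([0, 100, 0]) cube([100, 4300, 2550]);
translate([2900, 100, 0]) cube([100, 4300, 2550]);
translate([1500, 100, 0]) cube([100, 1000, 2550]);
translate([1500, 2100, 0]) cube([100, 2300, 2550]);


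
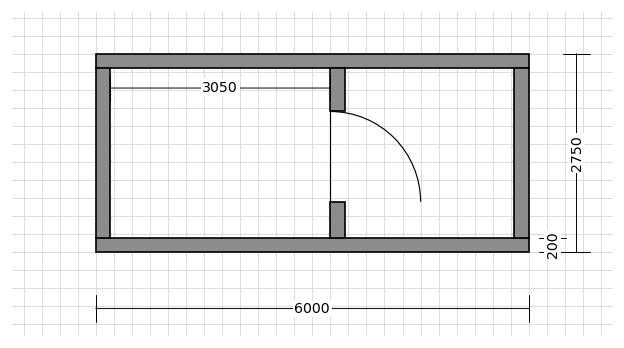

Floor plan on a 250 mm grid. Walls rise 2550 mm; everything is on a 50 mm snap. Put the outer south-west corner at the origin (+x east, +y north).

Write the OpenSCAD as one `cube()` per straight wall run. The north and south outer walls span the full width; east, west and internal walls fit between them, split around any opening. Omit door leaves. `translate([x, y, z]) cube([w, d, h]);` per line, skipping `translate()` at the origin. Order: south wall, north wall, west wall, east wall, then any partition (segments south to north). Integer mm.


cube([6000, 200, 2550]);
translate([0, 2550, 0]) cube([6000, 200, 2550]);
translate([0, 200, 0]) cube([200, 2350, 2550]);
translate([5800, 200, 0]) cube([200, 2350, 2550]);
translate([3250, 200, 0]) cube([200, 500, 2550]);
translate([3250, 1950, 0]) cube([200, 600, 2550]);


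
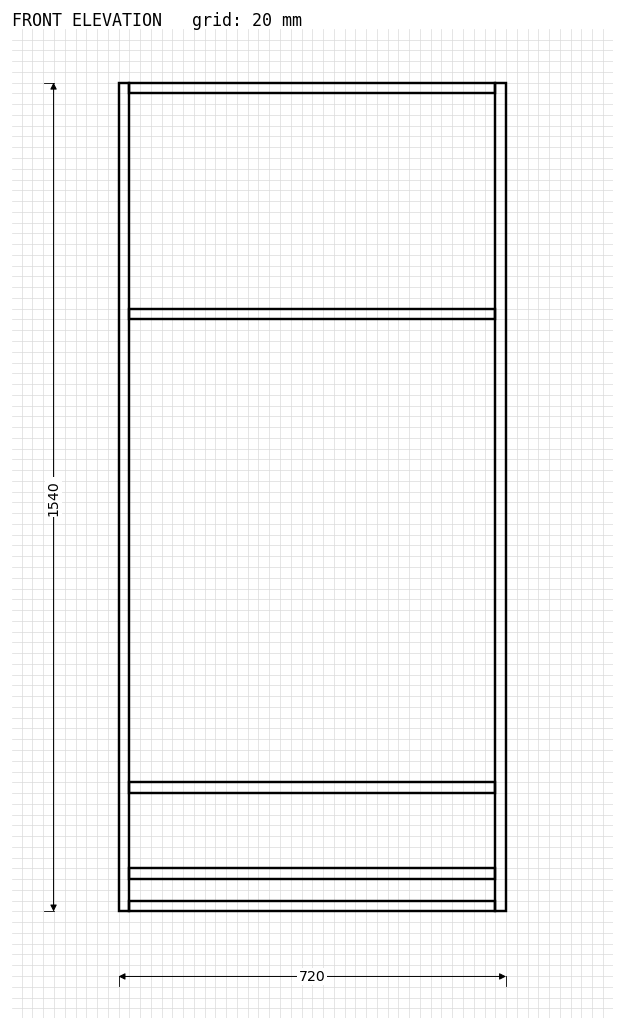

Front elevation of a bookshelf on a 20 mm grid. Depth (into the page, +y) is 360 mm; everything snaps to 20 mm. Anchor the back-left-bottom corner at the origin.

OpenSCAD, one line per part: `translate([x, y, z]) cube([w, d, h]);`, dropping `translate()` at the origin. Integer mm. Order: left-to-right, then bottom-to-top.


cube([20, 360, 1540]);
translate([20, 0, 0]) cube([680, 360, 20]);
translate([20, 0, 60]) cube([680, 360, 20]);
translate([20, 0, 220]) cube([680, 360, 20]);
translate([20, 0, 1100]) cube([680, 360, 20]);
translate([20, 0, 1520]) cube([680, 360, 20]);
translate([700, 0, 0]) cube([20, 360, 1540]);


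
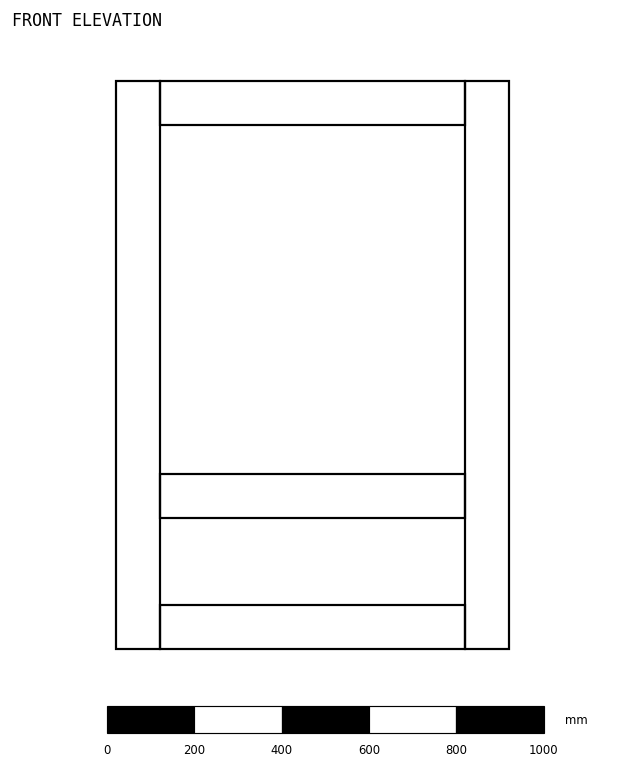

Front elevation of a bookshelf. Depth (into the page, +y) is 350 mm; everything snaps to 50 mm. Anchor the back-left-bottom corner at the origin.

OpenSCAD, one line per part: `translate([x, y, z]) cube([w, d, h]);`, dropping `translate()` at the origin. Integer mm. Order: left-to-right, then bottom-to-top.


cube([100, 350, 1300]);
translate([100, 0, 0]) cube([700, 350, 100]);
translate([100, 0, 300]) cube([700, 350, 100]);
translate([100, 0, 1200]) cube([700, 350, 100]);
translate([800, 0, 0]) cube([100, 350, 1300]);
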